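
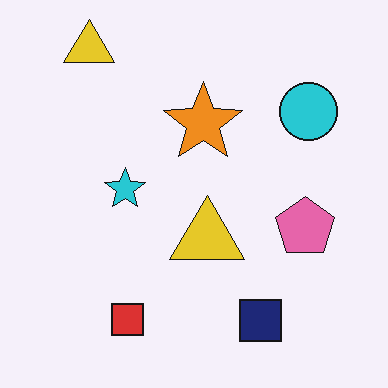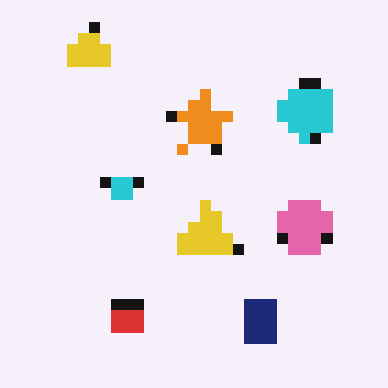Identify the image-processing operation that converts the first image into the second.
It was heavily pixelated into large blocks.

Shapes are reduced to large square blocks; fine edges and outlines are lost — a downscale-then-upscale (mosaic) effect.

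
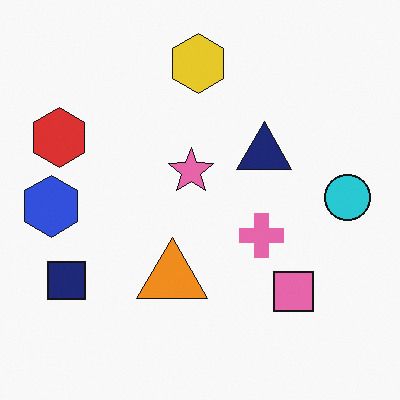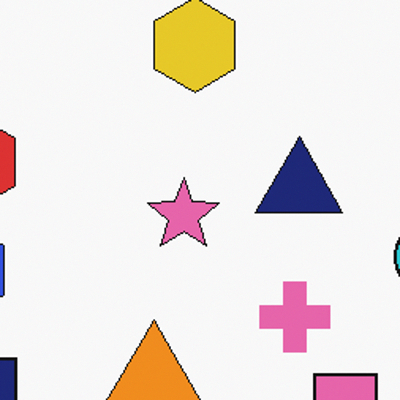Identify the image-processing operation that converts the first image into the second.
The transformation is: cropped to a modestly smaller region and rescaled.

The visible shapes are larger and the field of view is narrower; shapes near the original edges may be partly or wholly outside the frame — a crop-and-rescale.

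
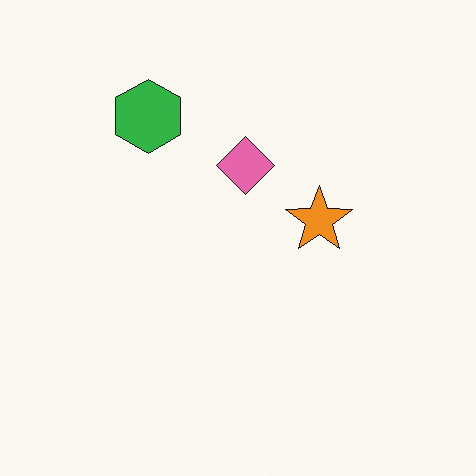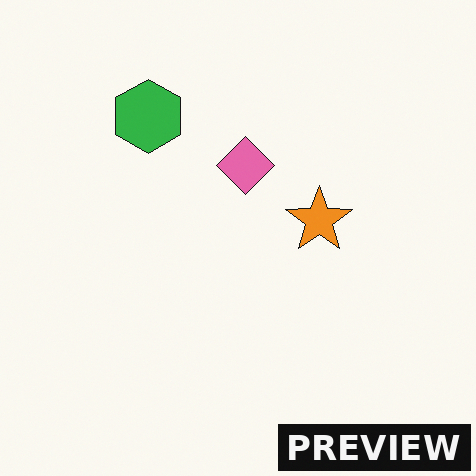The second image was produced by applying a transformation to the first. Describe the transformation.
Watermarked with the text "PREVIEW" in the lower-right corner.

A dark label reading "PREVIEW" appears in the lower-right corner.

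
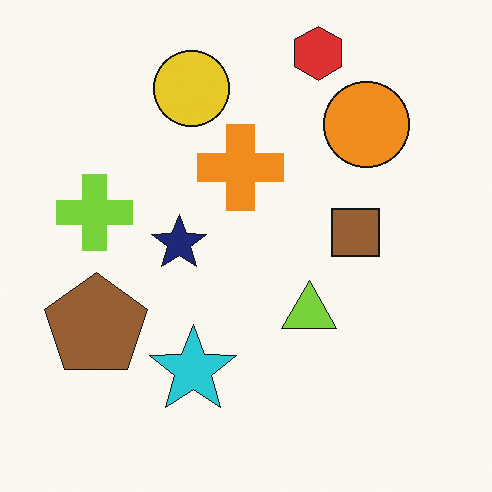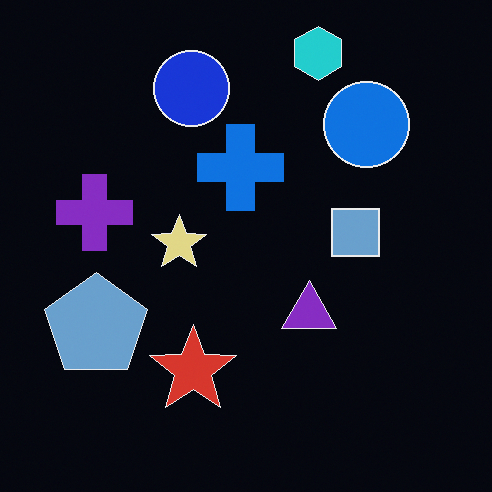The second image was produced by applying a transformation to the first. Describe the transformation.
The second image is the first color-inverted (negative).

The light background has become dark and every shape's color is its complement — a photographic negative.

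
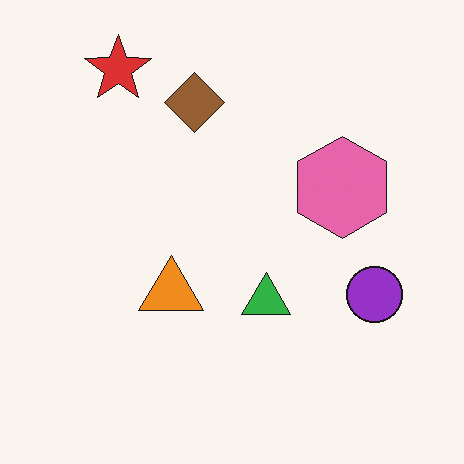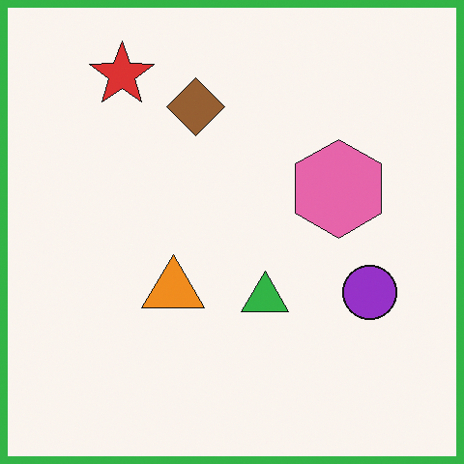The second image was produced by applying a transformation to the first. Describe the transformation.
This is the original image framed with a green border.

A solid green frame runs around the edge of the second image, with the content slightly shrunk inside it.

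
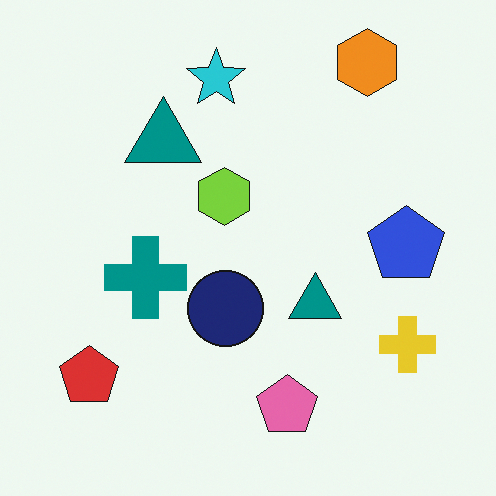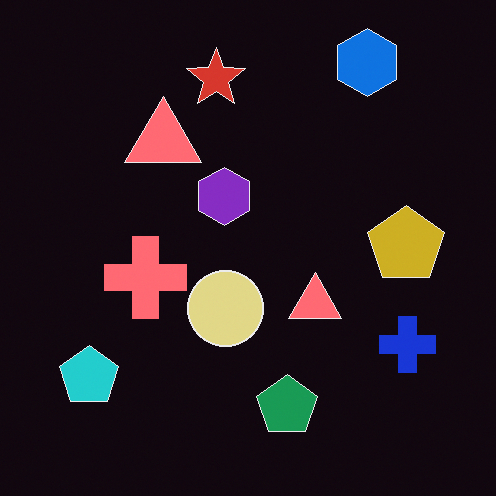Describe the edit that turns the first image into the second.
The image was color-inverted (negative).

The light background has become dark and every shape's color is its complement — a photographic negative.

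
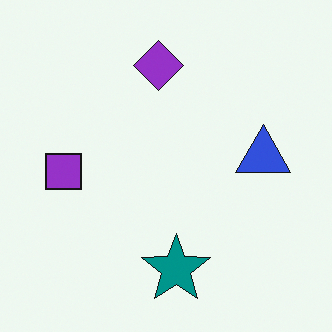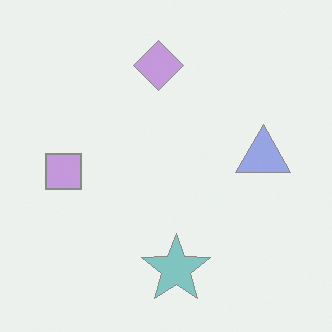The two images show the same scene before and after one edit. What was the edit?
The second image is the first given much lower contrast.

Tones are pushed toward mid-grey across the whole image — a global contrast change.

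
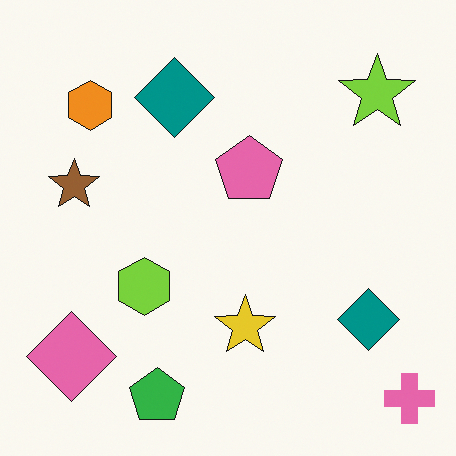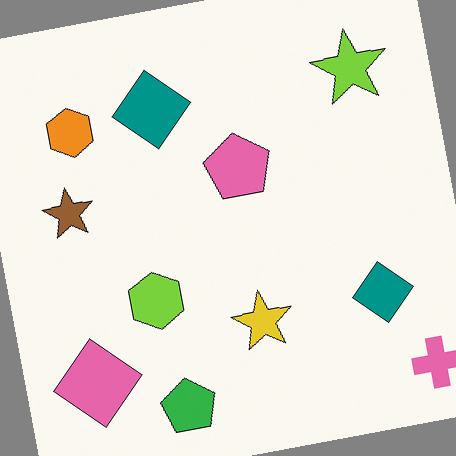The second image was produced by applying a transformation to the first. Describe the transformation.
The image was rotated counter-clockwise by a small amount.

Every shape is tilted by the same angle and the image corners show triangular fill wedges — a whole-image rotation by a non-right angle.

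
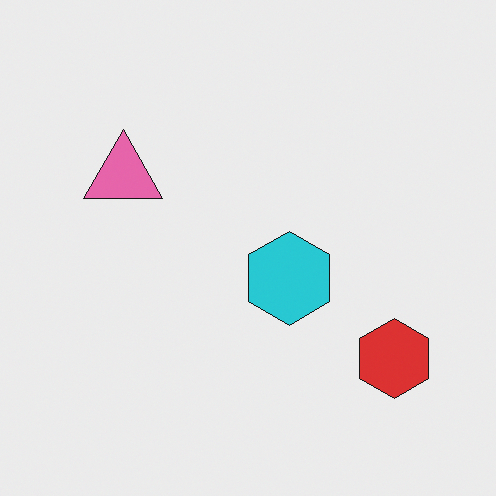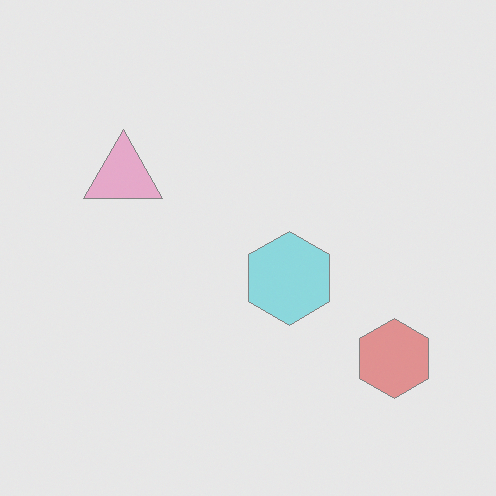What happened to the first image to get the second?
Given much lower contrast.

Tones are pushed toward mid-grey across the whole image — a global contrast change.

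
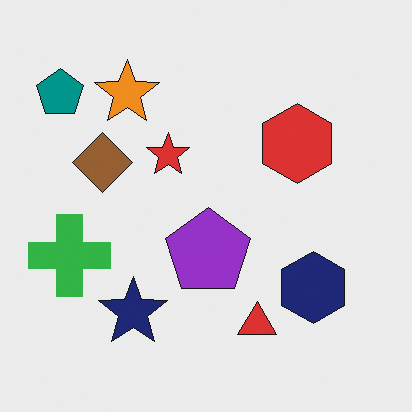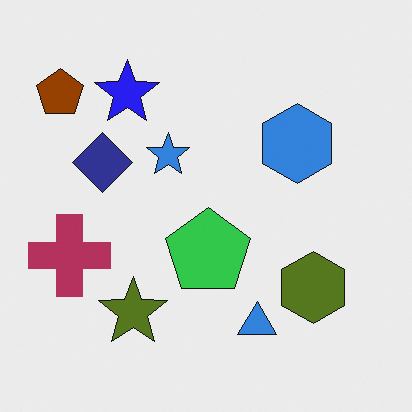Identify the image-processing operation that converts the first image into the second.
The transformation is: hue-shifted through roughly half the color wheel.

Every shape's color has rotated by the same amount around the hue wheel — a uniform hue shift.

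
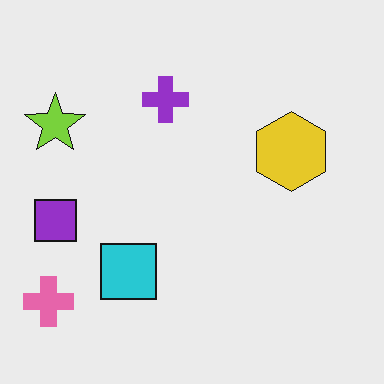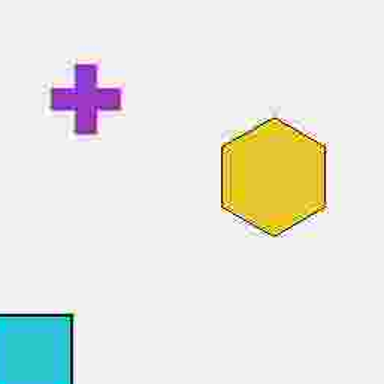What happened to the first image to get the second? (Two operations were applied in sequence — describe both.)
It was degraded with heavy JPEG compression, then cropped to a modestly smaller region and rescaled.

Blocky 8×8 compression artifacts appear around shape edges and the flat background shows ringing — characteristic JPEG degradation. The visible shapes are larger and the field of view is narrower; shapes near the original edges may be partly or wholly outside the frame — a crop-and-rescale.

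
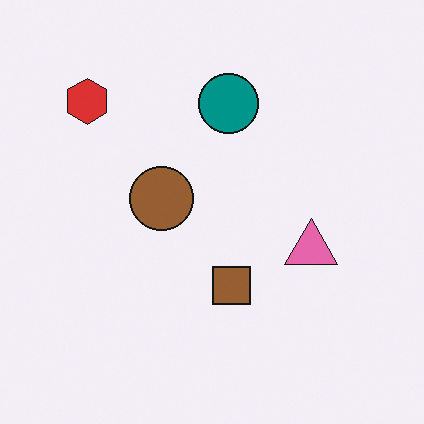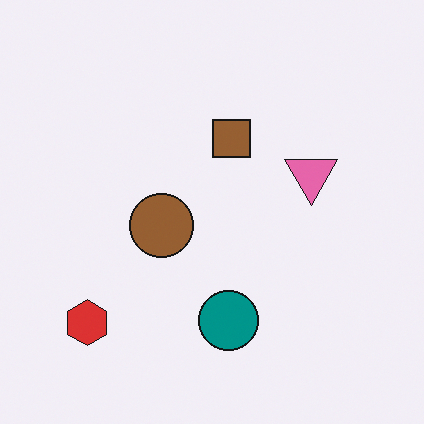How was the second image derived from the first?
The image was flipped vertically (top ↔ bottom).

The red hexagon is in the top-left of the first image and the bottom-left of the second — shapes on opposite sides of the horizontal midline have swapped in a mirror flip.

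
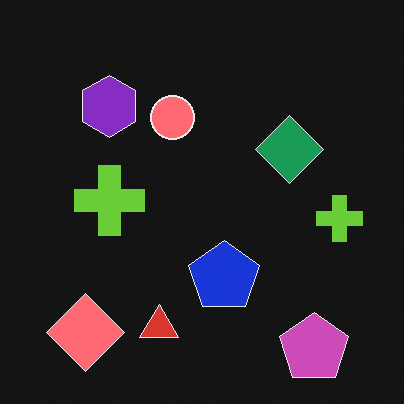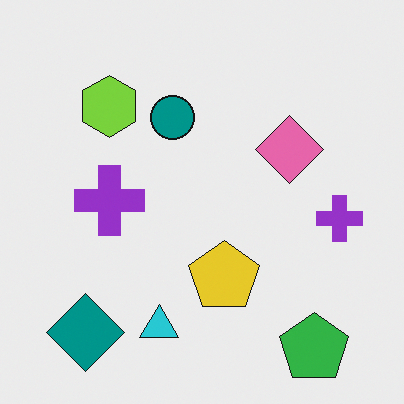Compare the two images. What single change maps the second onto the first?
This is the original image color-inverted (negative).

The light background has become dark and every shape's color is its complement — a photographic negative.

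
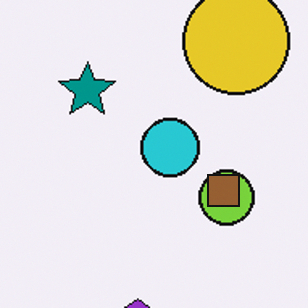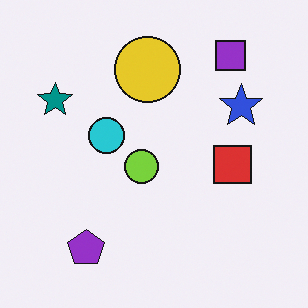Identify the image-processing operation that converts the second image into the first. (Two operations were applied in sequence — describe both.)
Cropped to a modestly smaller region and rescaled, then overlaid with an additional brown square.

The visible shapes are larger and the field of view is narrower; shapes near the original edges may be partly or wholly outside the frame — a crop-and-rescale. A brown square appears in the first image that is absent from the second.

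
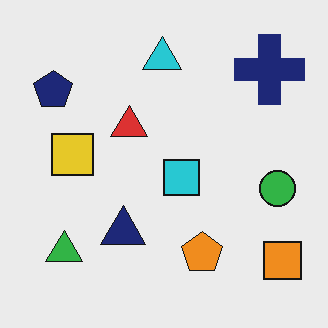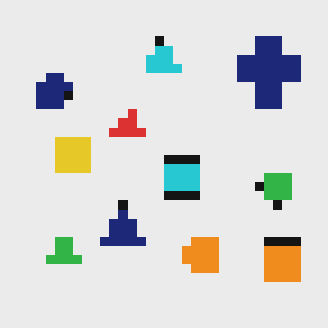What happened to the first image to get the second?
This is the original image coarsely pixelated.

Shapes are reduced to large square blocks; fine edges and outlines are lost — a downscale-then-upscale (mosaic) effect.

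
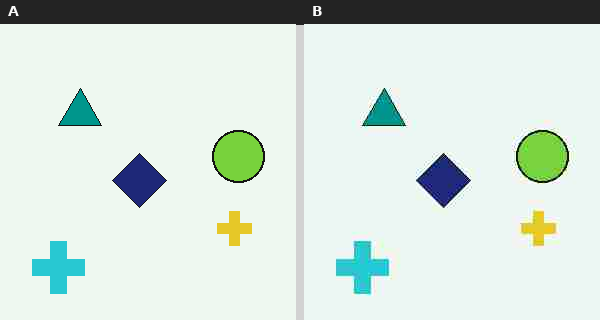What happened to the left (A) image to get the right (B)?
The image was degraded with heavy JPEG compression.

Blocky 8×8 compression artifacts appear around shape edges and the flat background shows ringing — characteristic JPEG degradation.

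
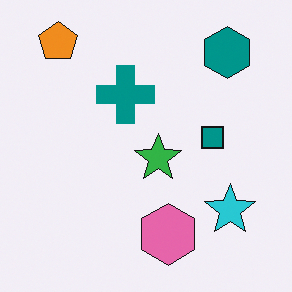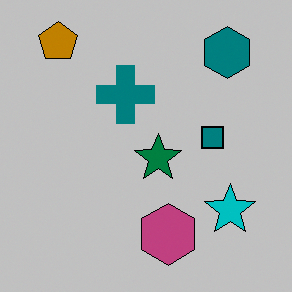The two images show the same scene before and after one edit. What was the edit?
It was aggressively posterized.

Each flat color has snapped to a coarser quantized level — most visibly, the near-white background has dropped to a flat grey.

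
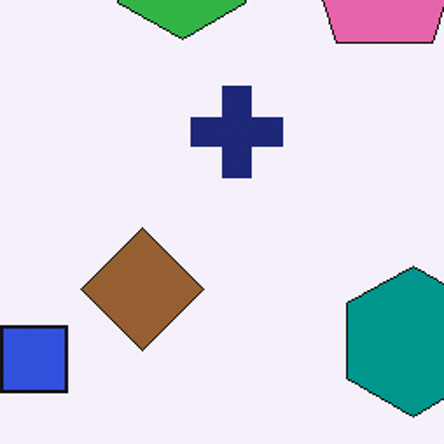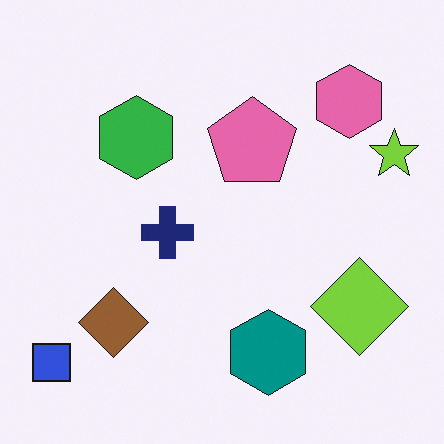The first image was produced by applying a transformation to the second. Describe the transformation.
The image was cropped to a noticeably smaller region and rescaled.

The visible shapes are larger and the field of view is narrower; shapes near the original edges may be partly or wholly outside the frame — a crop-and-rescale.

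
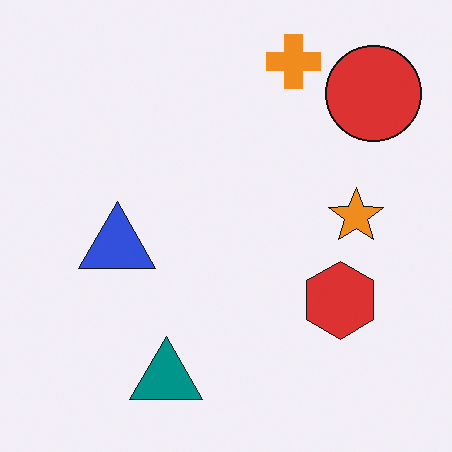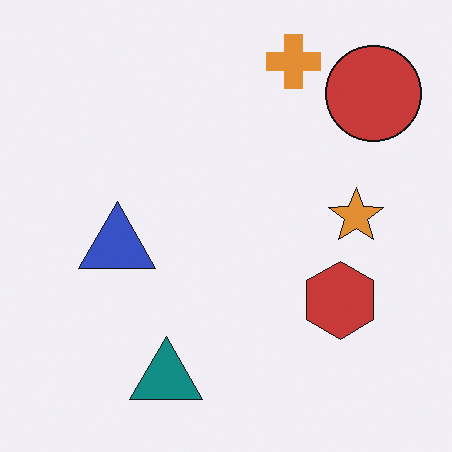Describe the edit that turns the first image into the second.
The second image is the first slightly desaturated.

All colors are more muted and greyish — a global saturation change.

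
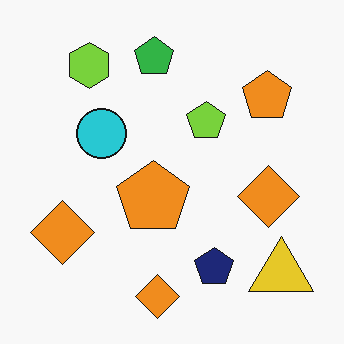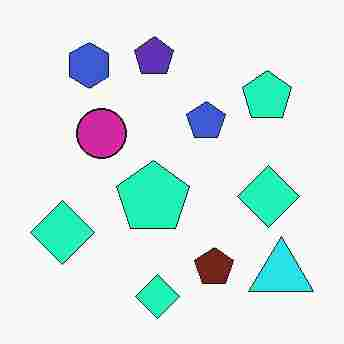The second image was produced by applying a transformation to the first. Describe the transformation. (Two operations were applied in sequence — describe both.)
The second image is the first hue-shifted by a moderate amount, then heavily JPEG-compressed with obvious blocking artifacts.

Every shape's color has rotated by the same amount around the hue wheel — a uniform hue shift. Blocky 8×8 compression artifacts appear around shape edges and the flat background shows ringing — characteristic JPEG degradation.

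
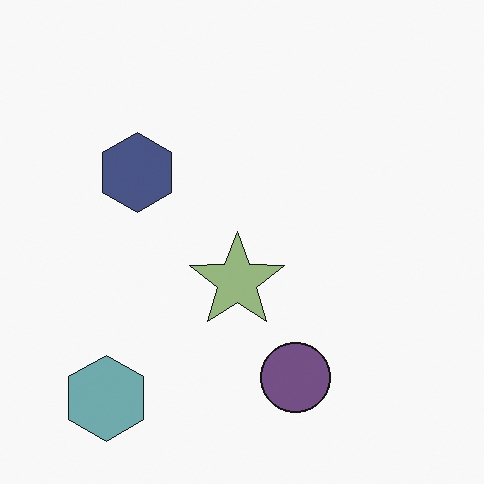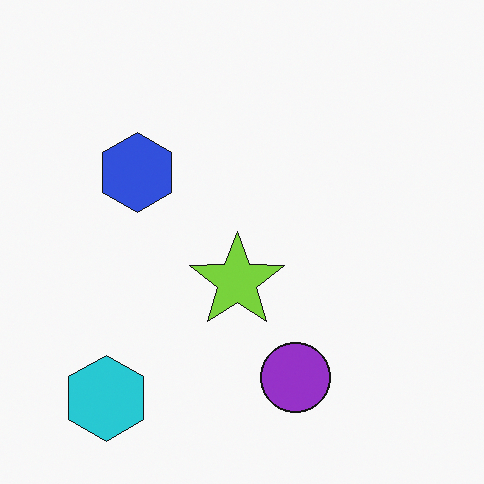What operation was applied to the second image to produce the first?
The transformation is: heavily desaturated.

All colors are more muted and greyish — a global saturation change.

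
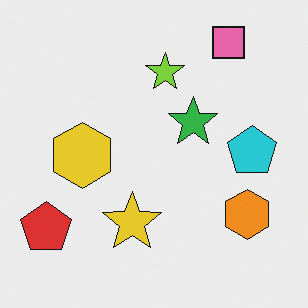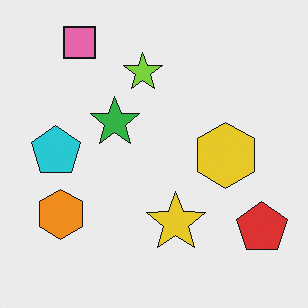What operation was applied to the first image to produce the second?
This is the original image flipped horizontally (left ↔ right).

The red pentagon is in the bottom-left of the first image and the bottom-right of the second — shapes on opposite sides of the vertical midline have swapped in a mirror flip.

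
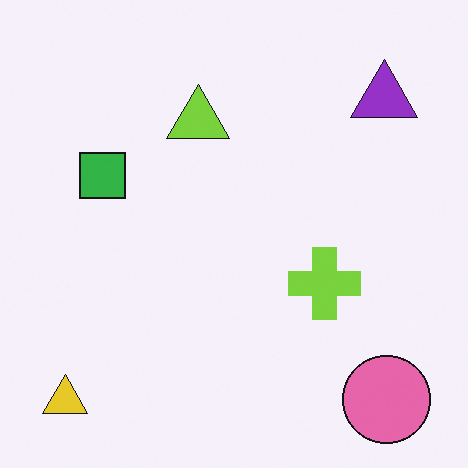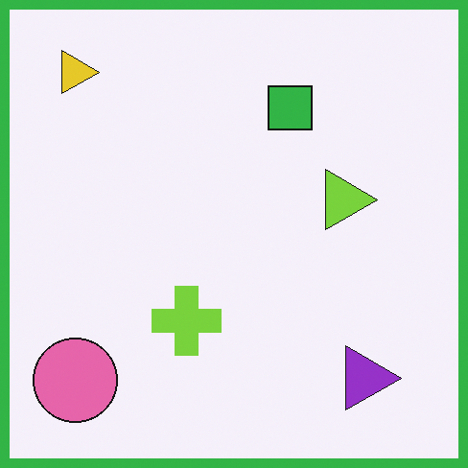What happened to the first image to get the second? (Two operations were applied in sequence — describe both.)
The transformation is: rotated 90° clockwise, then framed with a green border.

The yellow triangle sits in the bottom-left of the first image and the top-left of the second — consistent with a whole-image 90° clockwise rotation. A solid green frame runs around the edge of the second image, with the content slightly shrunk inside it.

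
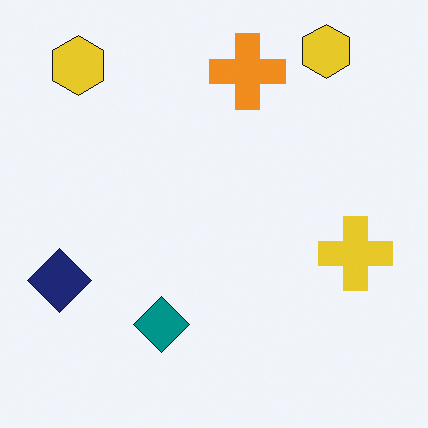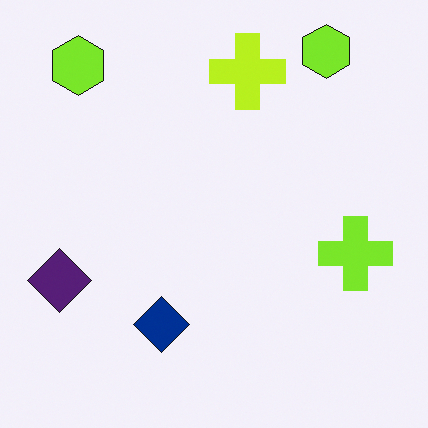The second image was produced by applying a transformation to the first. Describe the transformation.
It was hue-shifted by a small amount.

Every shape's color has rotated by the same amount around the hue wheel — a uniform hue shift.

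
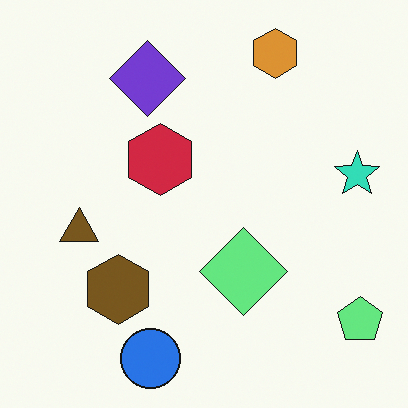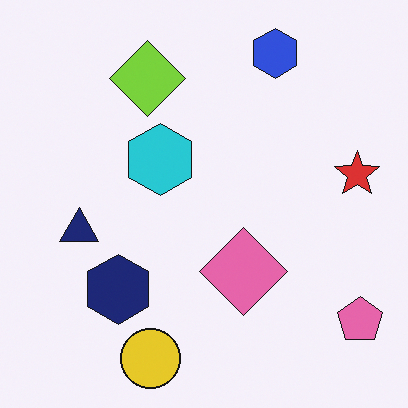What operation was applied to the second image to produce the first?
Hue-shifted by a large amount.

Every shape's color has rotated by the same amount around the hue wheel — a uniform hue shift.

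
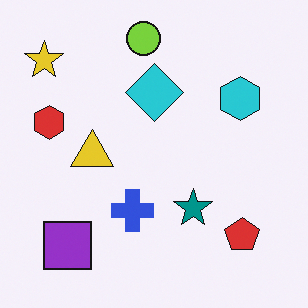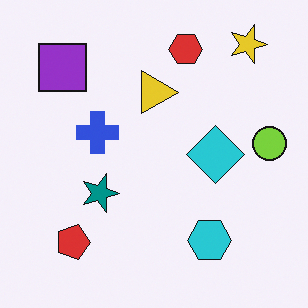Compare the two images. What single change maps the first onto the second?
The second image is the first rotated 90° clockwise.

The yellow star sits in the top-left of the first image and the top-right of the second — consistent with a whole-image 90° clockwise rotation.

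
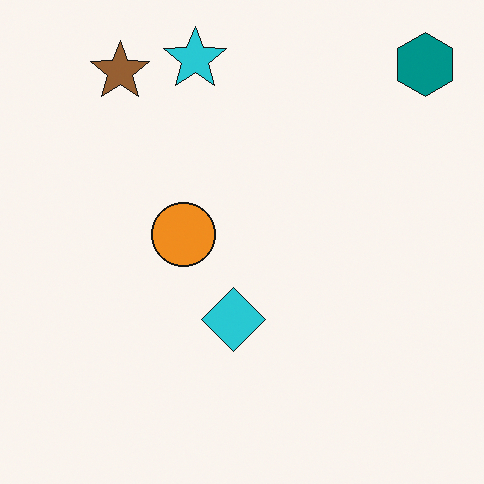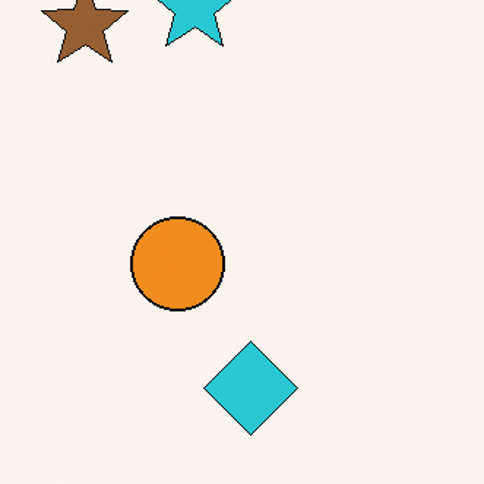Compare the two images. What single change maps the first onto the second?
The image was cropped slightly and scaled back up.

The visible shapes are larger and the field of view is narrower; shapes near the original edges may be partly or wholly outside the frame — a crop-and-rescale.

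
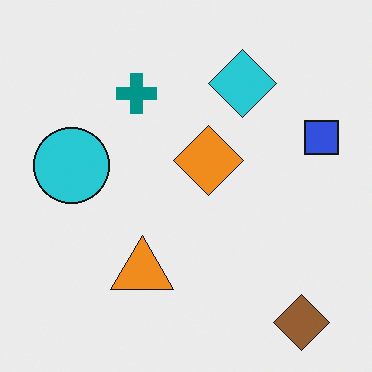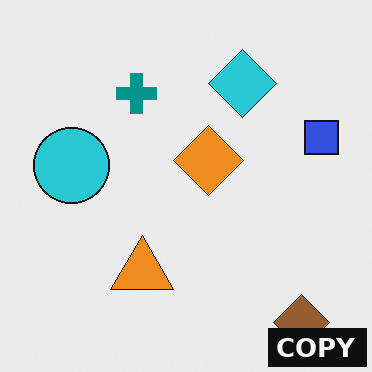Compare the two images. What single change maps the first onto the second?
The image was watermarked with the text "COPY" in the lower-right corner.

A dark label reading "COPY" appears in the lower-right corner.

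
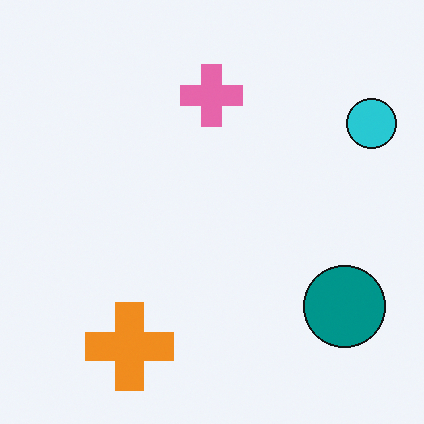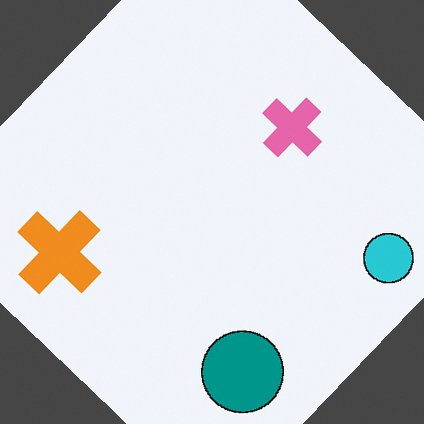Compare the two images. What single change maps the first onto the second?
The transformation is: rotated clockwise by a large amount — several tens of degrees.

Every shape is tilted by the same angle and the image corners show triangular fill wedges — a whole-image rotation by a non-right angle.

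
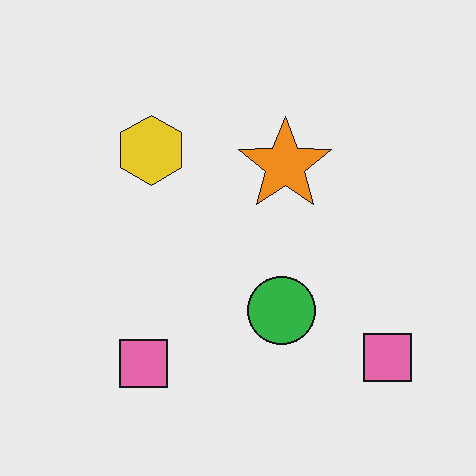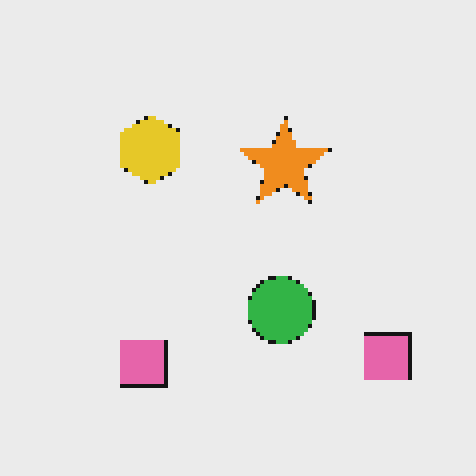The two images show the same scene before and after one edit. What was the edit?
The image was lightly pixelated (a mild mosaic effect).

Shapes are reduced to large square blocks; fine edges and outlines are lost — a downscale-then-upscale (mosaic) effect.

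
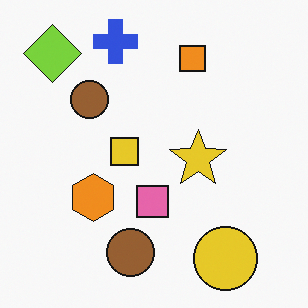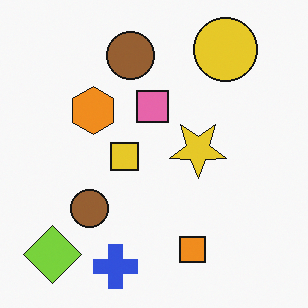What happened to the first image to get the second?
The second image is the first flipped vertically (top ↔ bottom).

The blue cross is in the top of the first image and the bottom of the second — shapes on opposite sides of the horizontal midline have swapped in a mirror flip.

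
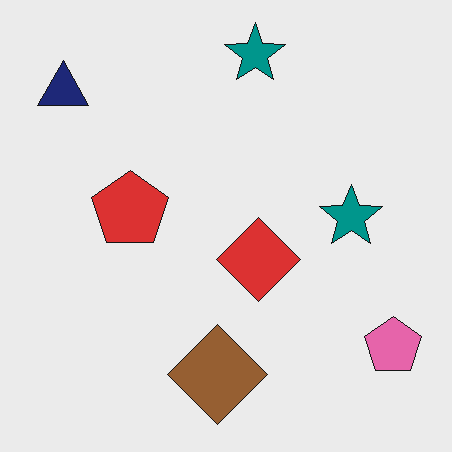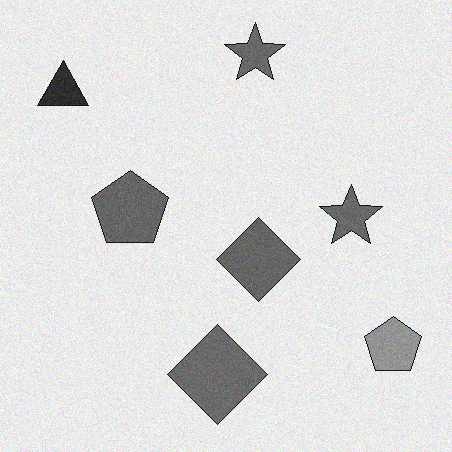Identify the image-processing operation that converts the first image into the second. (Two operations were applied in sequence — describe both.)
It was converted to grayscale, then degraded with subtle gaussian noise.

All color is removed — every shape is now a shade of grey. Random speckle covers the whole image, including the flat background.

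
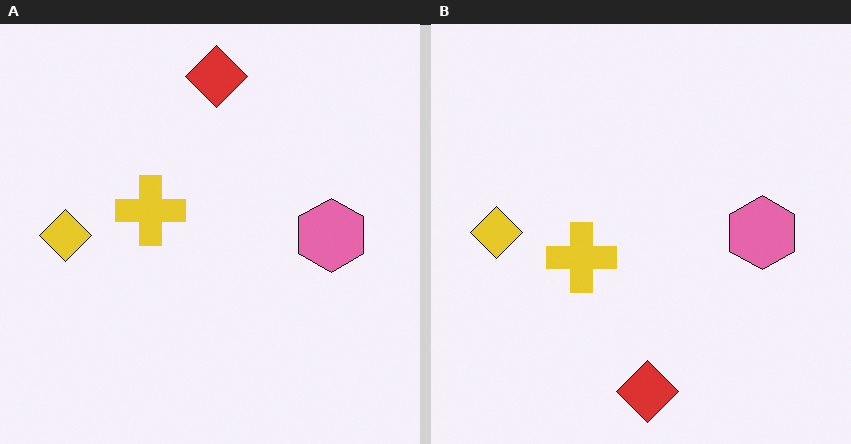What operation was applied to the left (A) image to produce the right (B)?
The right (B) image is the left (A) flipped vertically (top ↔ bottom).

The red diamond is in the top of the left (A) image and the bottom of the right (B) — shapes on opposite sides of the horizontal midline have swapped in a mirror flip.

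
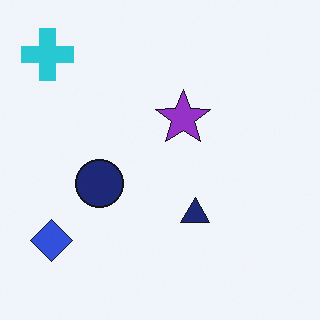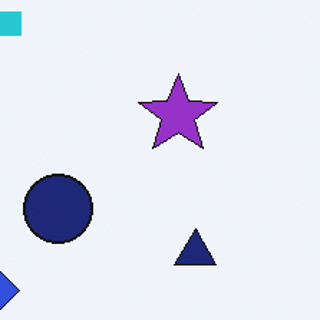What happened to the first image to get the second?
The second image is the first cropped slightly and scaled back up.

The visible shapes are larger and the field of view is narrower; shapes near the original edges may be partly or wholly outside the frame — a crop-and-rescale.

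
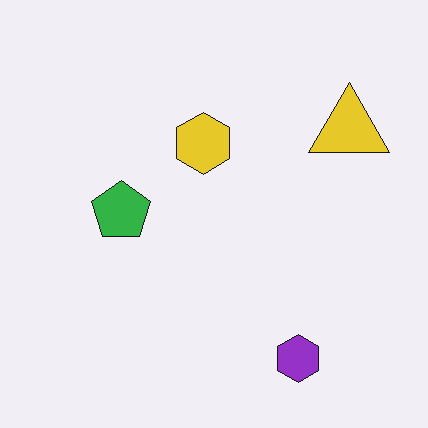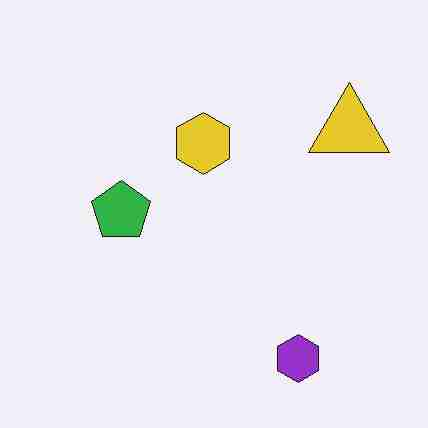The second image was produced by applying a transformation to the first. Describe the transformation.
The second image is the first heavily JPEG-compressed with obvious blocking artifacts.

Blocky 8×8 compression artifacts appear around shape edges and the flat background shows ringing — characteristic JPEG degradation.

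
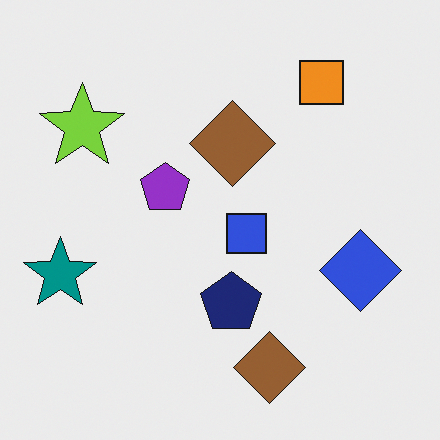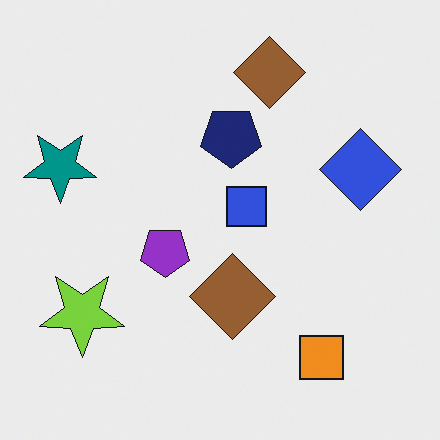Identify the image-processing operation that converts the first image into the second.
It was flipped vertically (top ↔ bottom).

The orange square is in the top-right of the first image and the bottom-right of the second — shapes on opposite sides of the horizontal midline have swapped in a mirror flip.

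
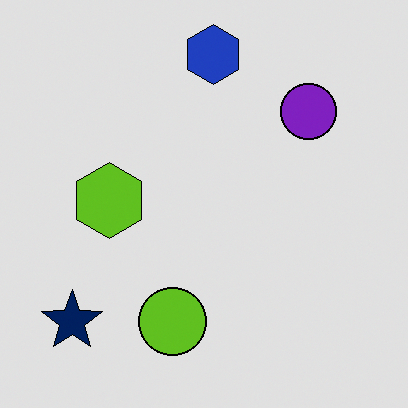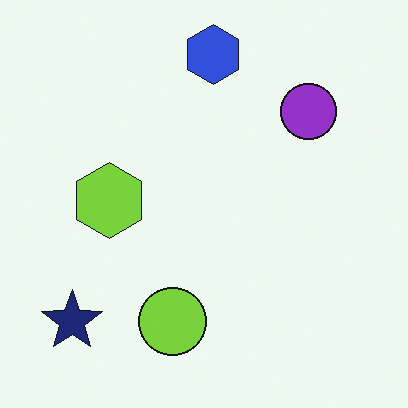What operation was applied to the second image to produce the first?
The first image is the second moderately posterized.

Each flat color has snapped to a coarser quantized level — most visibly, the near-white background has dropped to a flat grey.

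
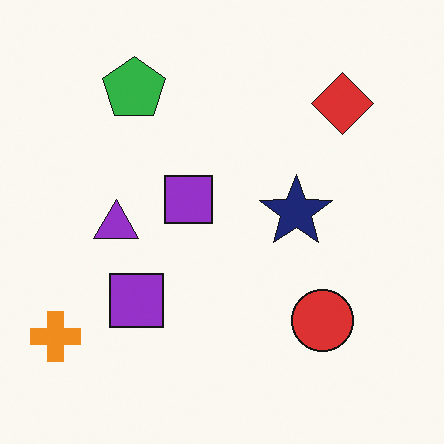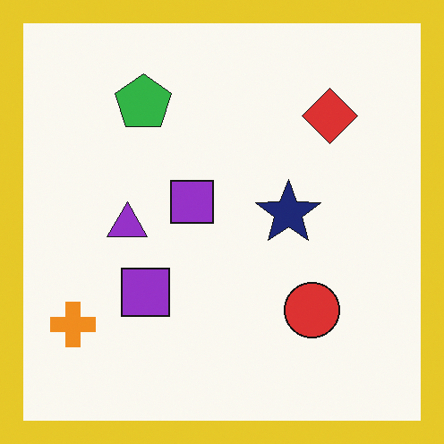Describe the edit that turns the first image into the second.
The transformation is: framed with a yellow border.

A solid yellow frame runs around the edge of the second image, with the content slightly shrunk inside it.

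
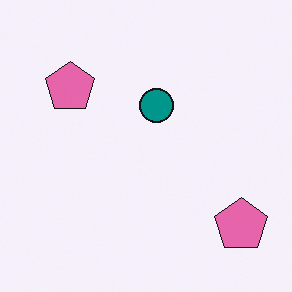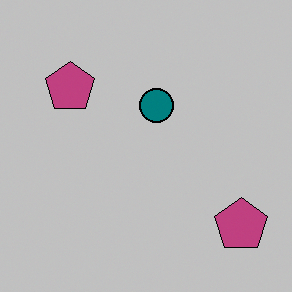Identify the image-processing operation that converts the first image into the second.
The image was aggressively posterized.

Each flat color has snapped to a coarser quantized level — most visibly, the near-white background has dropped to a flat grey.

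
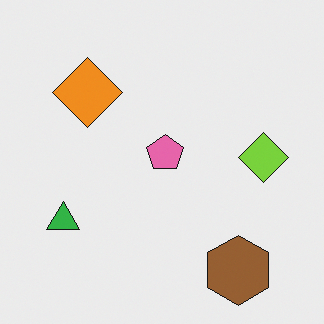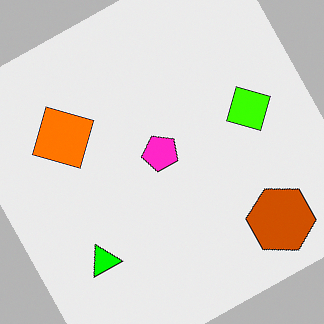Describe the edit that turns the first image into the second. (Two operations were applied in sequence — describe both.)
Rotated counter-clockwise by a moderate amount, then heavily oversaturated.

Every shape is tilted by the same angle and the image corners show triangular fill wedges — a whole-image rotation by a non-right angle. All colors are more vivid — a global saturation change.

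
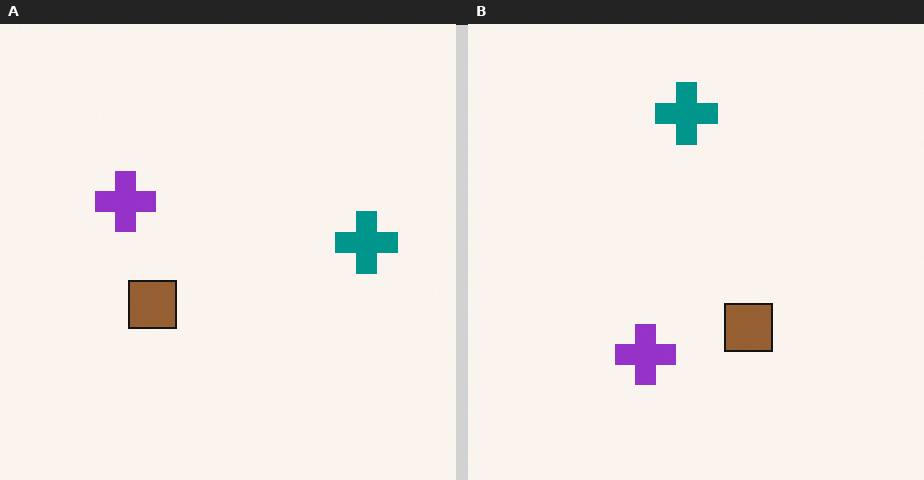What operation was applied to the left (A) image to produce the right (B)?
The image was rotated 90° counter-clockwise.

The teal cross sits in the right of the left (A) image and the top of the right (B) — consistent with a whole-image 90° counter-clockwise rotation.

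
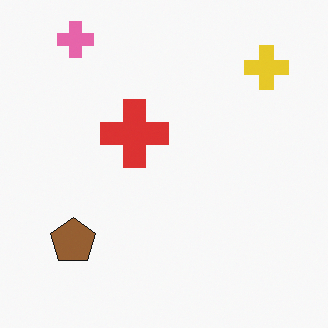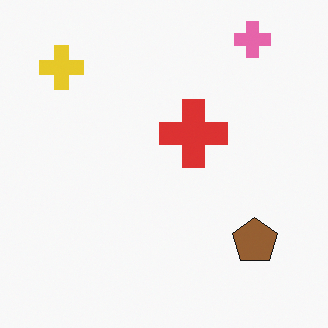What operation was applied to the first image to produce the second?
The second image is the first flipped horizontally (left ↔ right).

The yellow cross is in the top-right of the first image and the top-left of the second — shapes on opposite sides of the vertical midline have swapped in a mirror flip.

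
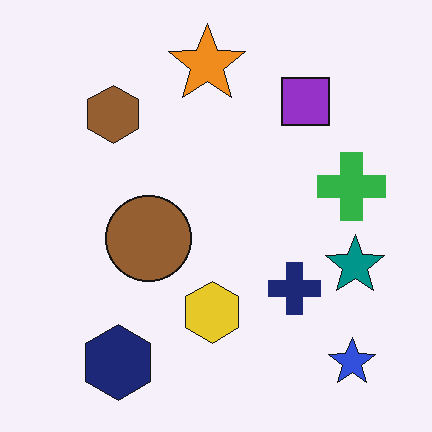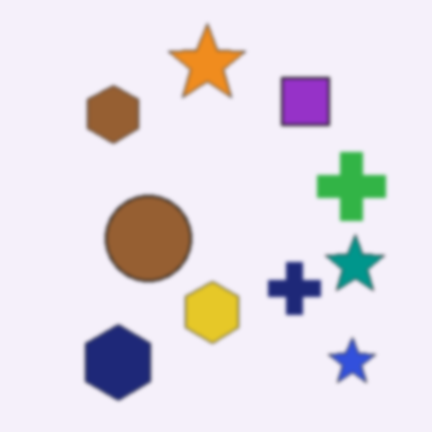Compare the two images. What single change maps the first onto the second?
The second image is the first lightly blurred.

Shape edges and outlines are uniformly softened across the whole image.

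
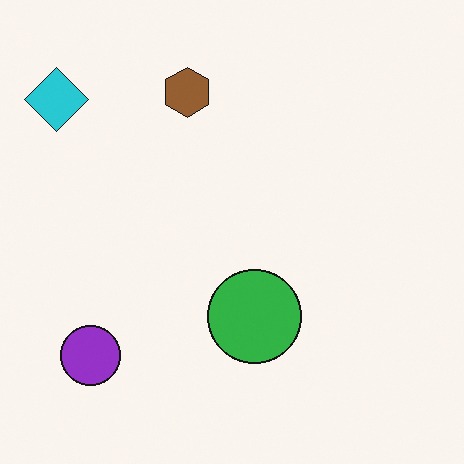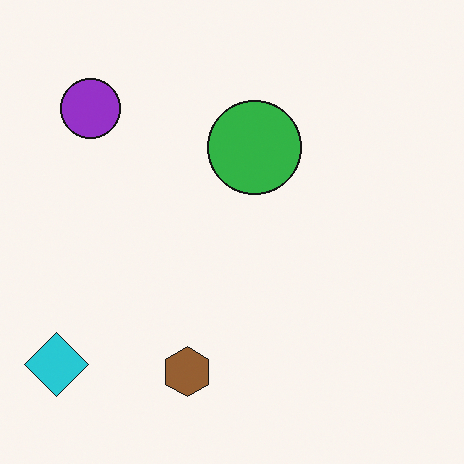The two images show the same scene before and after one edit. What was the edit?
The transformation is: flipped vertically (top ↔ bottom).

The brown hexagon is in the top of the first image and the bottom of the second — shapes on opposite sides of the horizontal midline have swapped in a mirror flip.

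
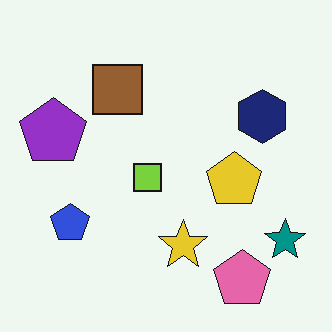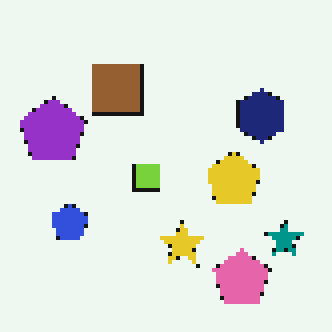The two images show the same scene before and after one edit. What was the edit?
The image was mildly pixelated.

Shapes are reduced to large square blocks; fine edges and outlines are lost — a downscale-then-upscale (mosaic) effect.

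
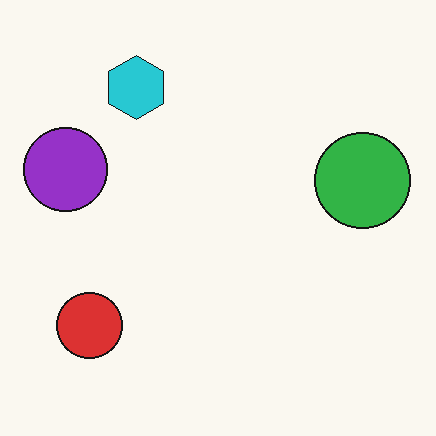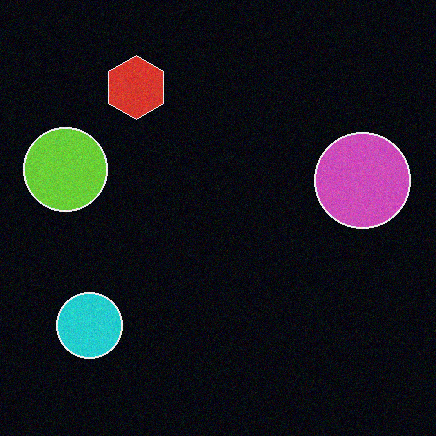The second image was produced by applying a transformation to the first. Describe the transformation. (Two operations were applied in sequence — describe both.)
It was color-inverted (negative), then degraded with light additive noise.

The light background has become dark and every shape's color is its complement — a photographic negative. Random speckle covers the whole image, including the flat background.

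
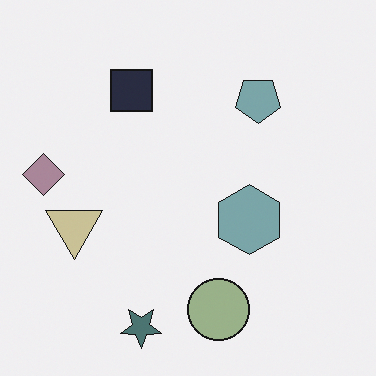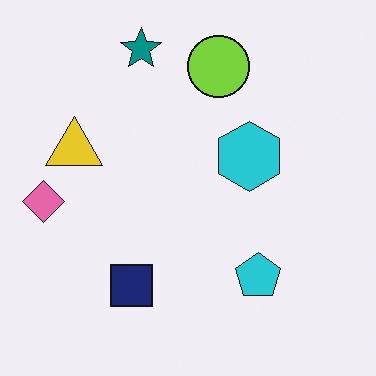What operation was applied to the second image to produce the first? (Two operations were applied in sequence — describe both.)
The image was flipped vertically (top ↔ bottom), then heavily desaturated.

The teal star is in the top of the second image and the bottom of the first — shapes on opposite sides of the horizontal midline have swapped in a mirror flip. All colors are more muted and greyish — a global saturation change.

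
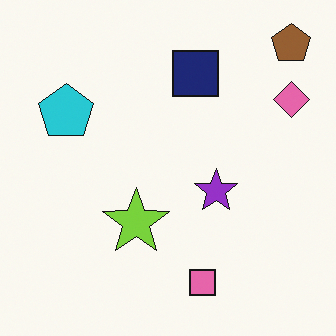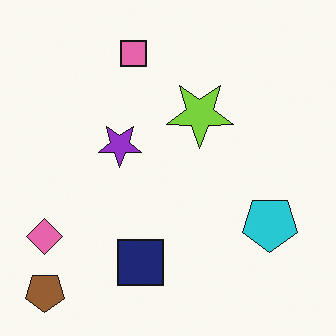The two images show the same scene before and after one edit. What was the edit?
Rotated 180°.

The brown pentagon sits in the top-right of the first image and the bottom-left of the second — consistent with a whole-image 180° rotation.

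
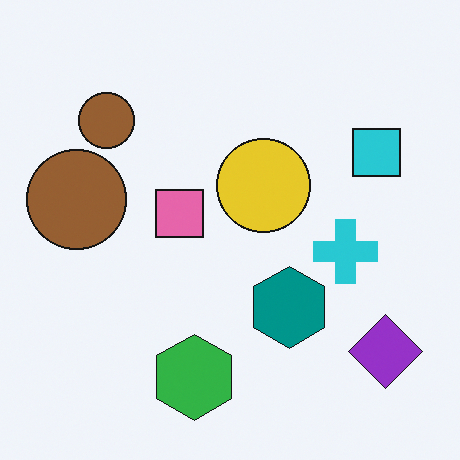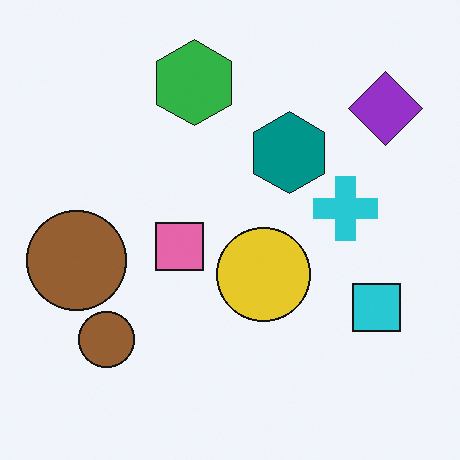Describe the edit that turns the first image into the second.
This is the original image flipped vertically (top ↔ bottom).

The green hexagon is in the bottom of the first image and the top of the second — shapes on opposite sides of the horizontal midline have swapped in a mirror flip.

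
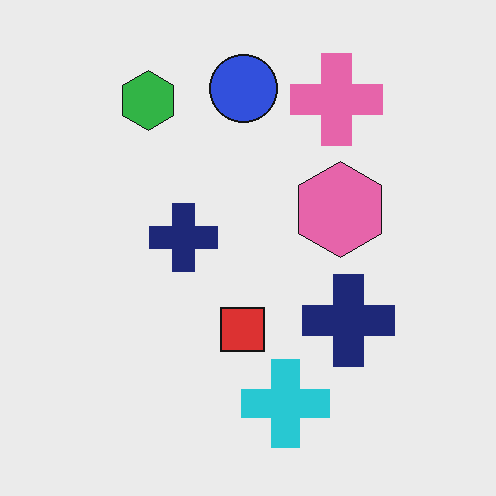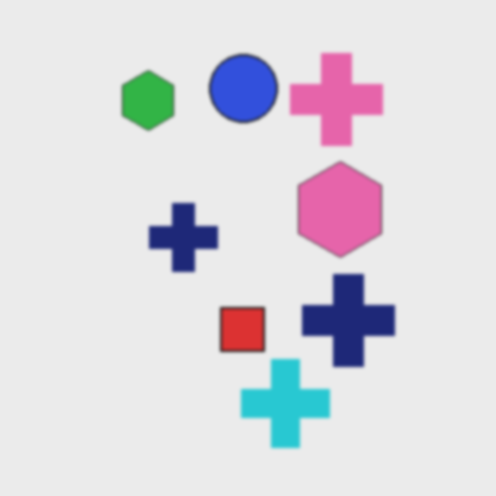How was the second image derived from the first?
Given a subtle gaussian blur.

Shape edges and outlines are uniformly softened across the whole image.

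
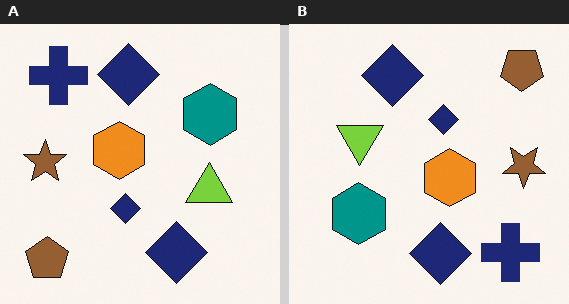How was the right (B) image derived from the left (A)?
The transformation is: rotated 180°.

The brown pentagon sits in the bottom-left of the left (A) image and the top-right of the right (B) — consistent with a whole-image 180° rotation.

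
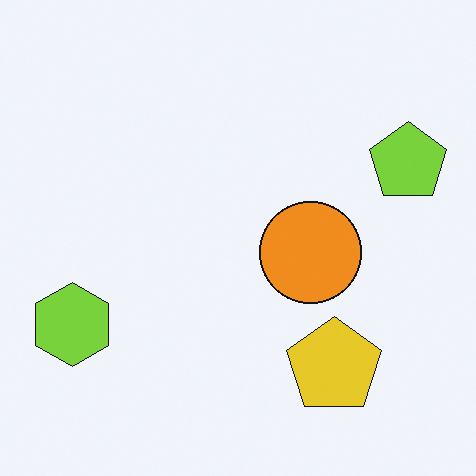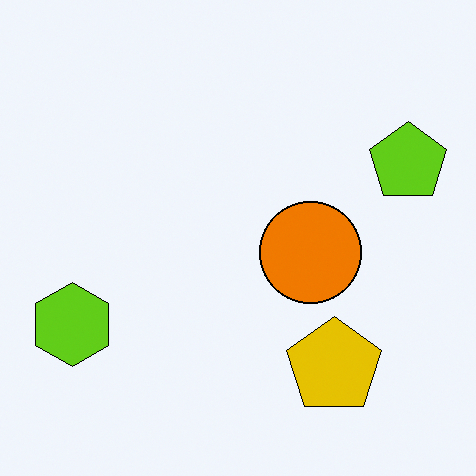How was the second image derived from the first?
It was given slightly increased contrast.

Tones are pushed away from mid-grey across the whole image — a global contrast change.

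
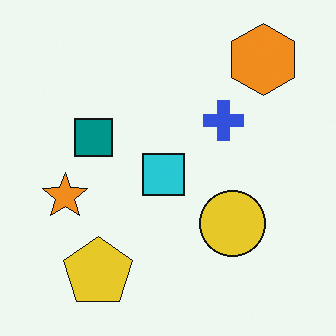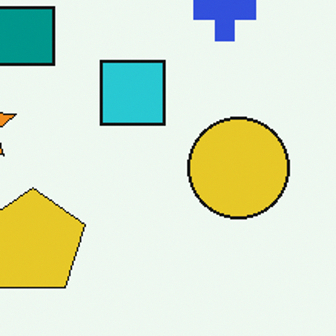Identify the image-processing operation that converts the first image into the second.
The second image is the first cropped to a modestly smaller region and rescaled.

The visible shapes are larger and the field of view is narrower; shapes near the original edges may be partly or wholly outside the frame — a crop-and-rescale.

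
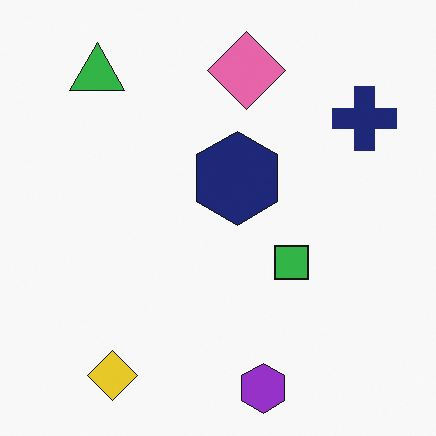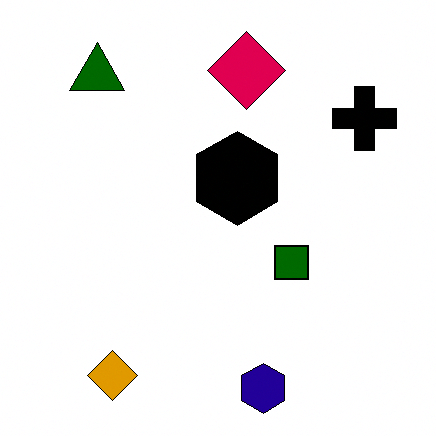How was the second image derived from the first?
Boosted in contrast.

Tones are pushed away from mid-grey across the whole image — a global contrast change.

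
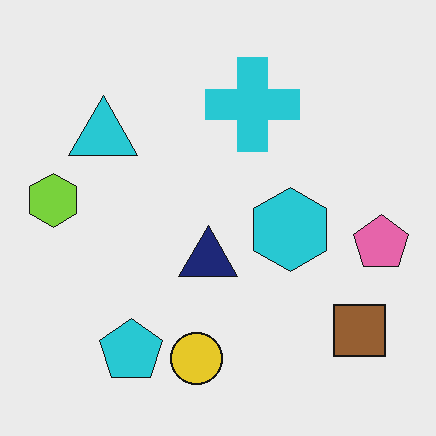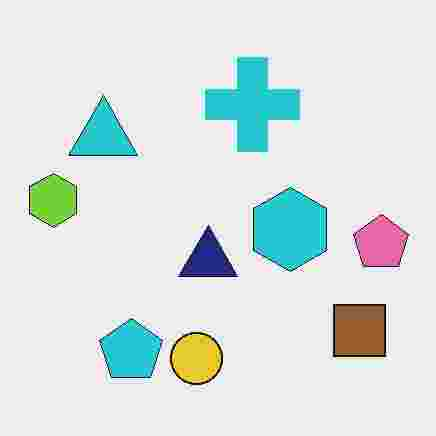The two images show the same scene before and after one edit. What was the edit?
The transformation is: degraded with heavy JPEG compression.

Blocky 8×8 compression artifacts appear around shape edges and the flat background shows ringing — characteristic JPEG degradation.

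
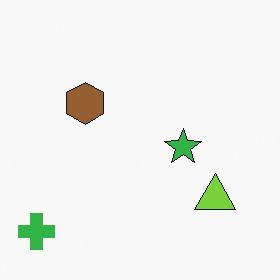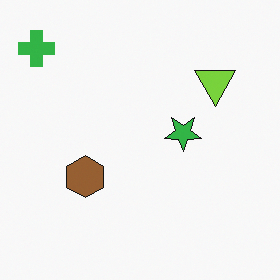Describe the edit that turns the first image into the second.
This is the original image flipped vertically (top ↔ bottom).

The green cross is in the bottom-left of the first image and the top-left of the second — shapes on opposite sides of the horizontal midline have swapped in a mirror flip.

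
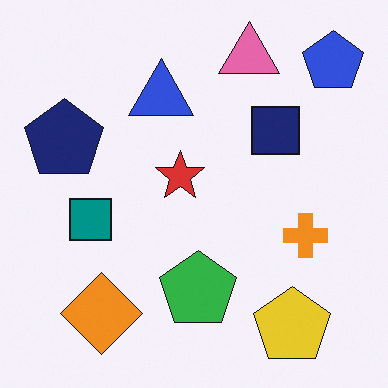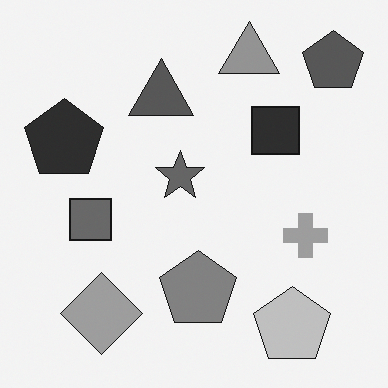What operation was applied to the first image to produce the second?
Converted to grayscale.

All color is removed — every shape is now a shade of grey.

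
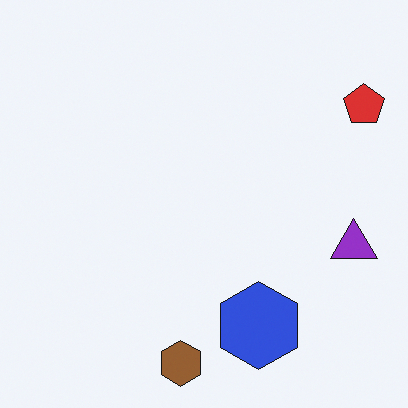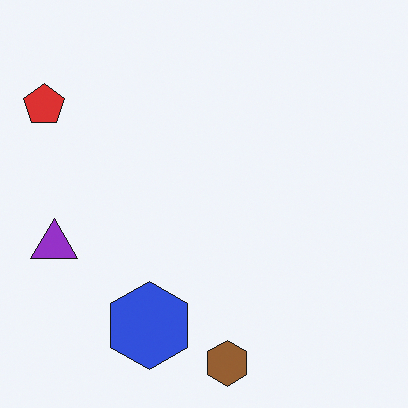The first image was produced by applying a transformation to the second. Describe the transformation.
The image was flipped horizontally (left ↔ right).

The red pentagon is in the top-left of the second image and the top-right of the first — shapes on opposite sides of the vertical midline have swapped in a mirror flip.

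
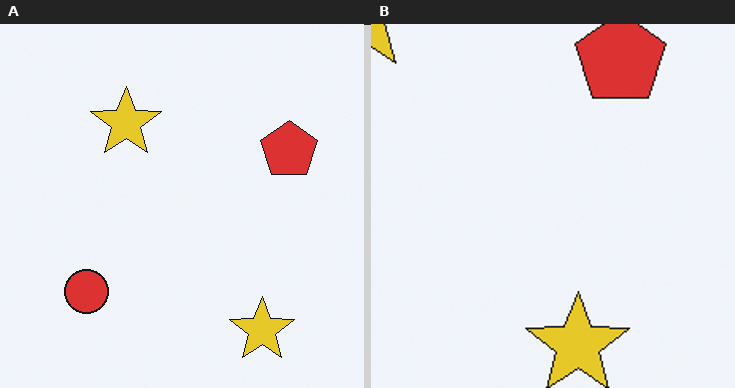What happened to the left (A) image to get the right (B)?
The transformation is: cropped slightly and scaled back up.

The visible shapes are larger and the field of view is narrower; shapes near the original edges may be partly or wholly outside the frame — a crop-and-rescale.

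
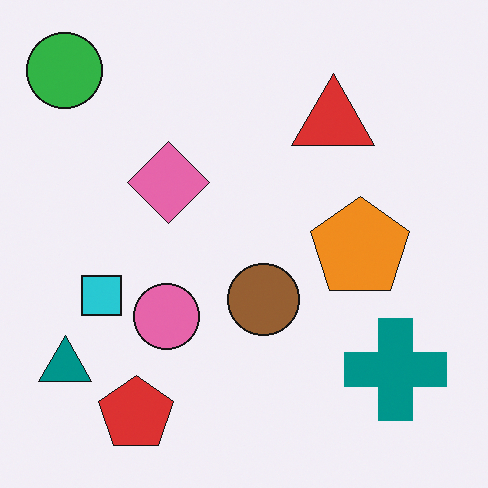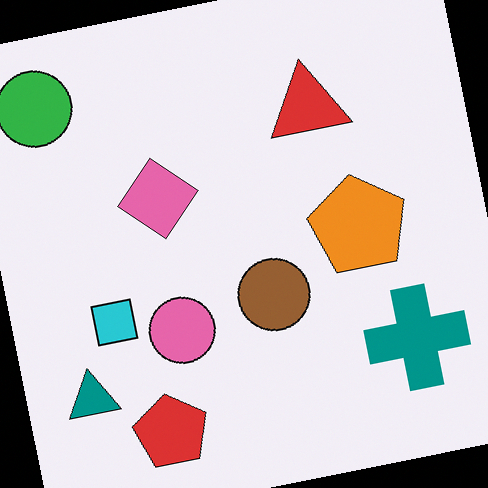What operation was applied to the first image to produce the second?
It was rotated counter-clockwise by a few degrees.

Every shape is tilted by the same angle and the image corners show triangular fill wedges — a whole-image rotation by a non-right angle.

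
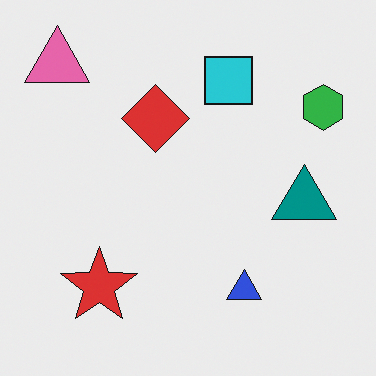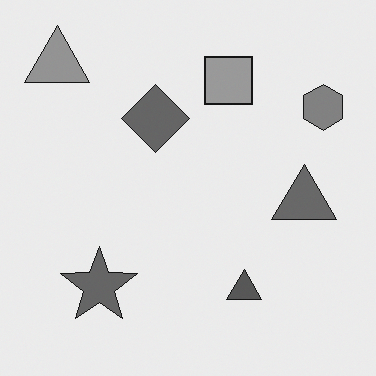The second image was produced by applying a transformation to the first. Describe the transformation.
This is the original image converted to grayscale.

All color is removed — every shape is now a shade of grey.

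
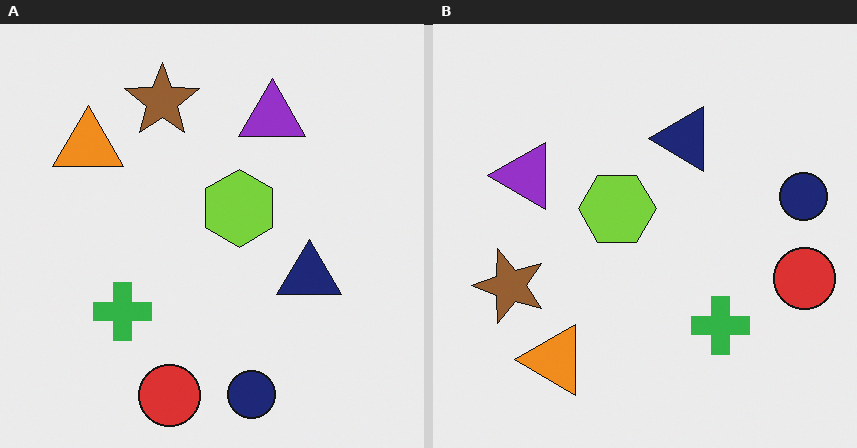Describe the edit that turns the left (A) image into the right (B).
The right (B) image is the left (A) rotated 90° counter-clockwise.

The red circle sits in the bottom of the left (A) image and the right of the right (B) — consistent with a whole-image 90° counter-clockwise rotation.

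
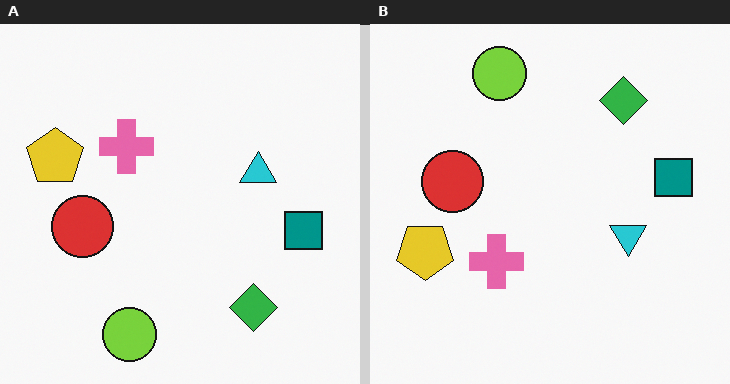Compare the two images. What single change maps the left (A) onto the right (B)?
This is the original image flipped vertically (top ↔ bottom).

The lime circle is in the bottom of the left (A) image and the top of the right (B) — shapes on opposite sides of the horizontal midline have swapped in a mirror flip.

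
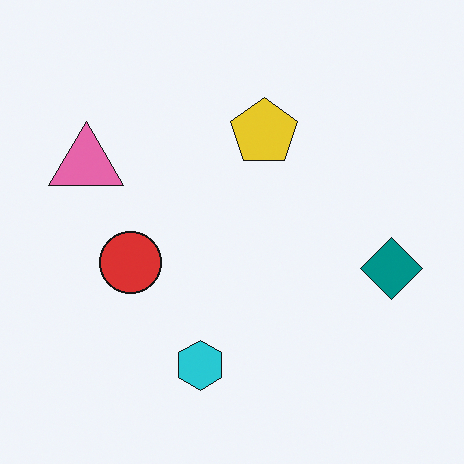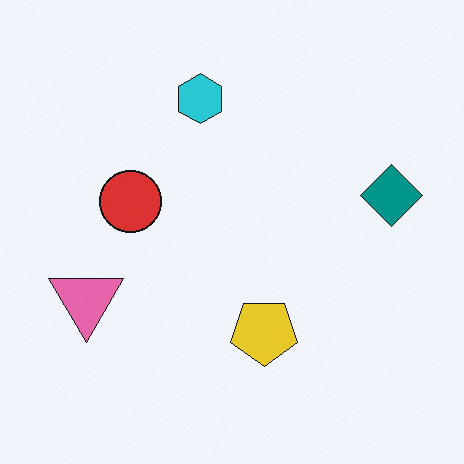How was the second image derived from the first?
It was flipped vertically (top ↔ bottom).

The cyan hexagon is in the bottom of the first image and the top of the second — shapes on opposite sides of the horizontal midline have swapped in a mirror flip.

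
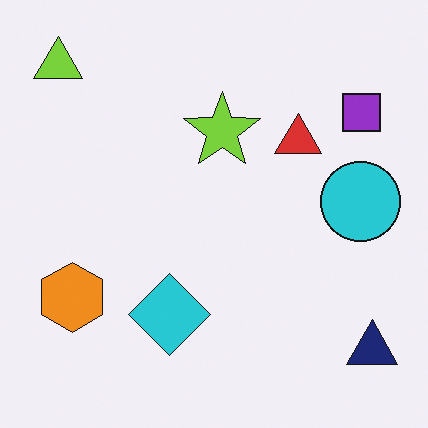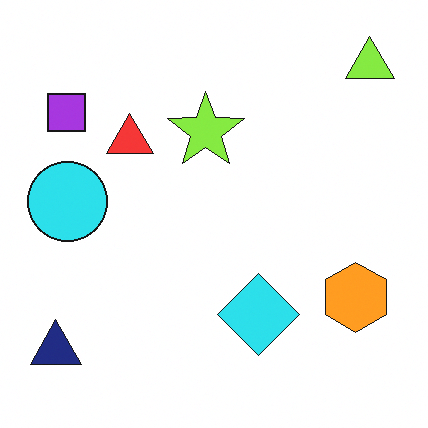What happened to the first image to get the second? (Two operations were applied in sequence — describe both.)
This is the original image flipped horizontally (left ↔ right), then slightly brightened.

The navy triangle is in the bottom-right of the first image and the bottom-left of the second — shapes on opposite sides of the vertical midline have swapped in a mirror flip. Every pixel — background and shapes alike — is uniformly brightened.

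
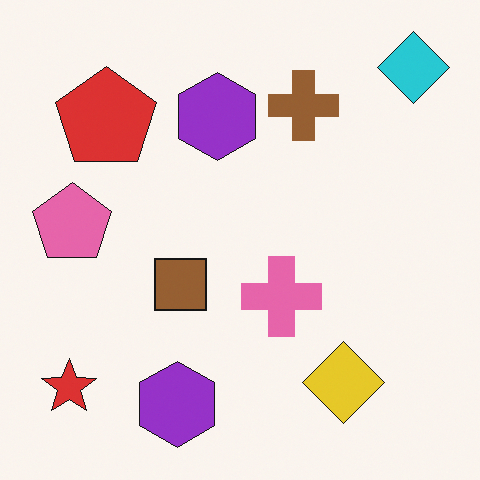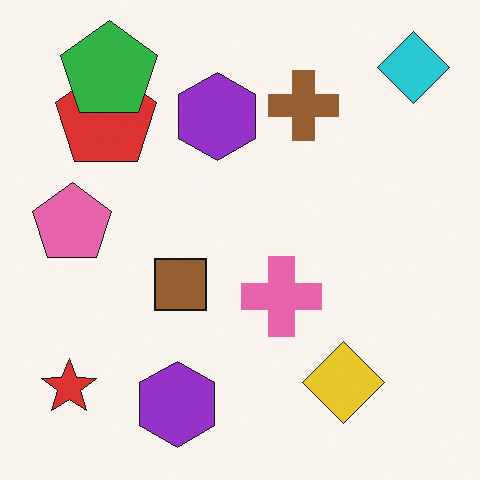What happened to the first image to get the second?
The image was overlaid with an additional green pentagon.

A green pentagon appears in the second image that is absent from the first.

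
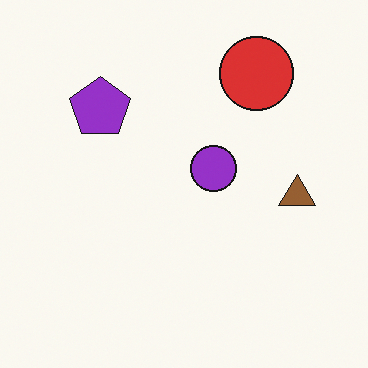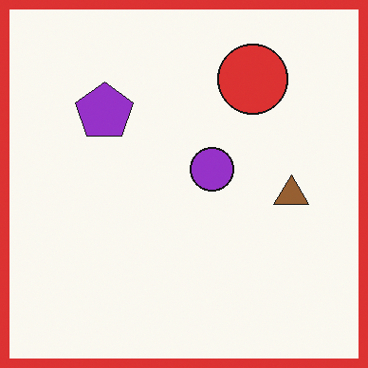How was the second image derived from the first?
Framed with a red border.

A solid red frame runs around the edge of the second image, with the content slightly shrunk inside it.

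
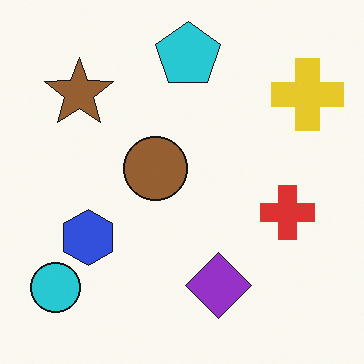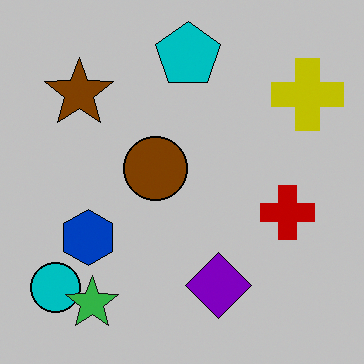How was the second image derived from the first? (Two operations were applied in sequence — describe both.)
The image was heavily posterized to just a handful of flat colors, then overlaid with an additional green star.

Each flat color has snapped to a coarser quantized level — most visibly, the near-white background has dropped to a flat grey. A green star appears in the second image that is absent from the first.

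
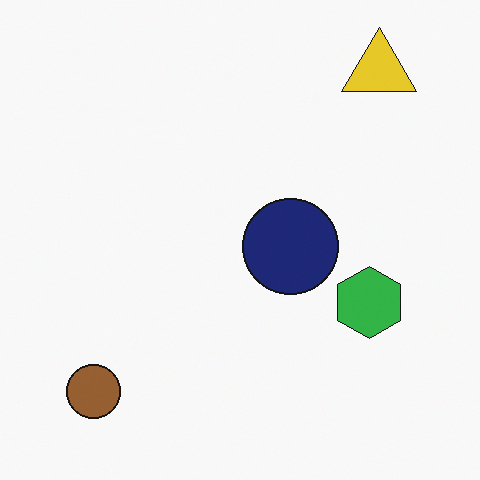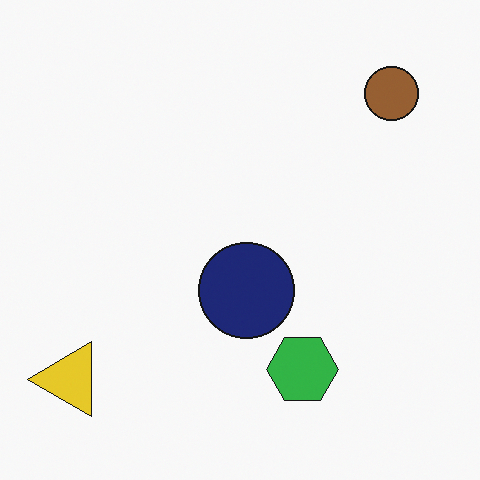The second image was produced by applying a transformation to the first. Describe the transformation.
Transposed (reflected across the top-left ↔ bottom-right diagonal).

Shapes have swapped their row and column positions — what was in the top-right is now in the bottom-left — a diagonal reflection.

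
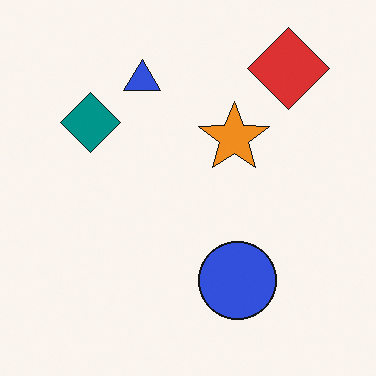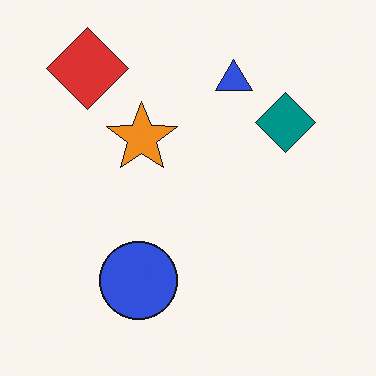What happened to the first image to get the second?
The second image is the first flipped horizontally (left ↔ right).

The red diamond is in the top-right of the first image and the top-left of the second — shapes on opposite sides of the vertical midline have swapped in a mirror flip.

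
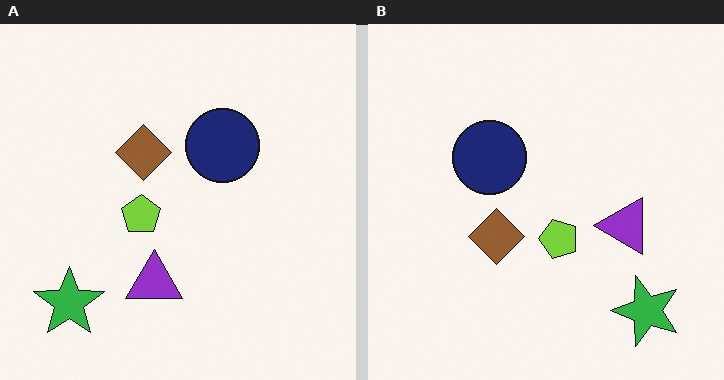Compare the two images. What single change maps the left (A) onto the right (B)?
The image was rotated 90° counter-clockwise.

The green star sits in the bottom-left of the left (A) image and the bottom-right of the right (B) — consistent with a whole-image 90° counter-clockwise rotation.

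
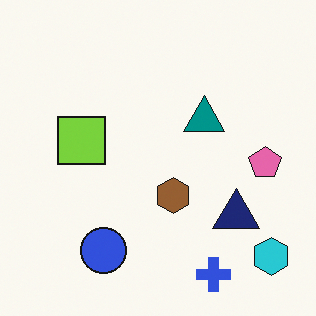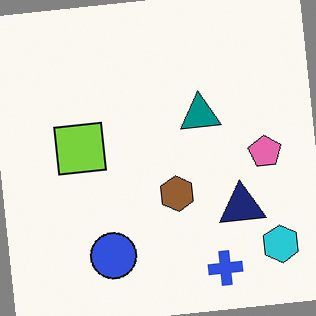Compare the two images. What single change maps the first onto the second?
The transformation is: rotated counter-clockwise by a few degrees.

Every shape is tilted by the same angle and the image corners show triangular fill wedges — a whole-image rotation by a non-right angle.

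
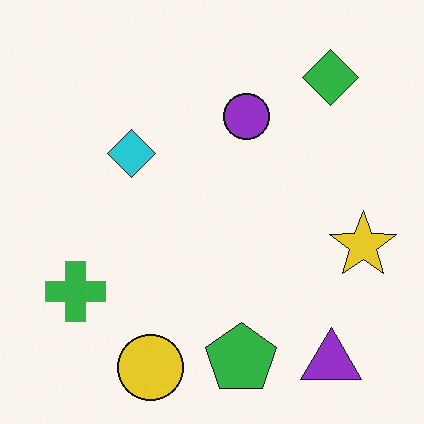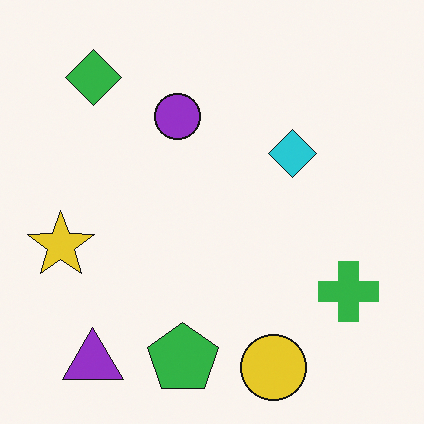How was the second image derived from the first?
It was flipped horizontally (left ↔ right).

The yellow star is in the right of the first image and the left of the second — shapes on opposite sides of the vertical midline have swapped in a mirror flip.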